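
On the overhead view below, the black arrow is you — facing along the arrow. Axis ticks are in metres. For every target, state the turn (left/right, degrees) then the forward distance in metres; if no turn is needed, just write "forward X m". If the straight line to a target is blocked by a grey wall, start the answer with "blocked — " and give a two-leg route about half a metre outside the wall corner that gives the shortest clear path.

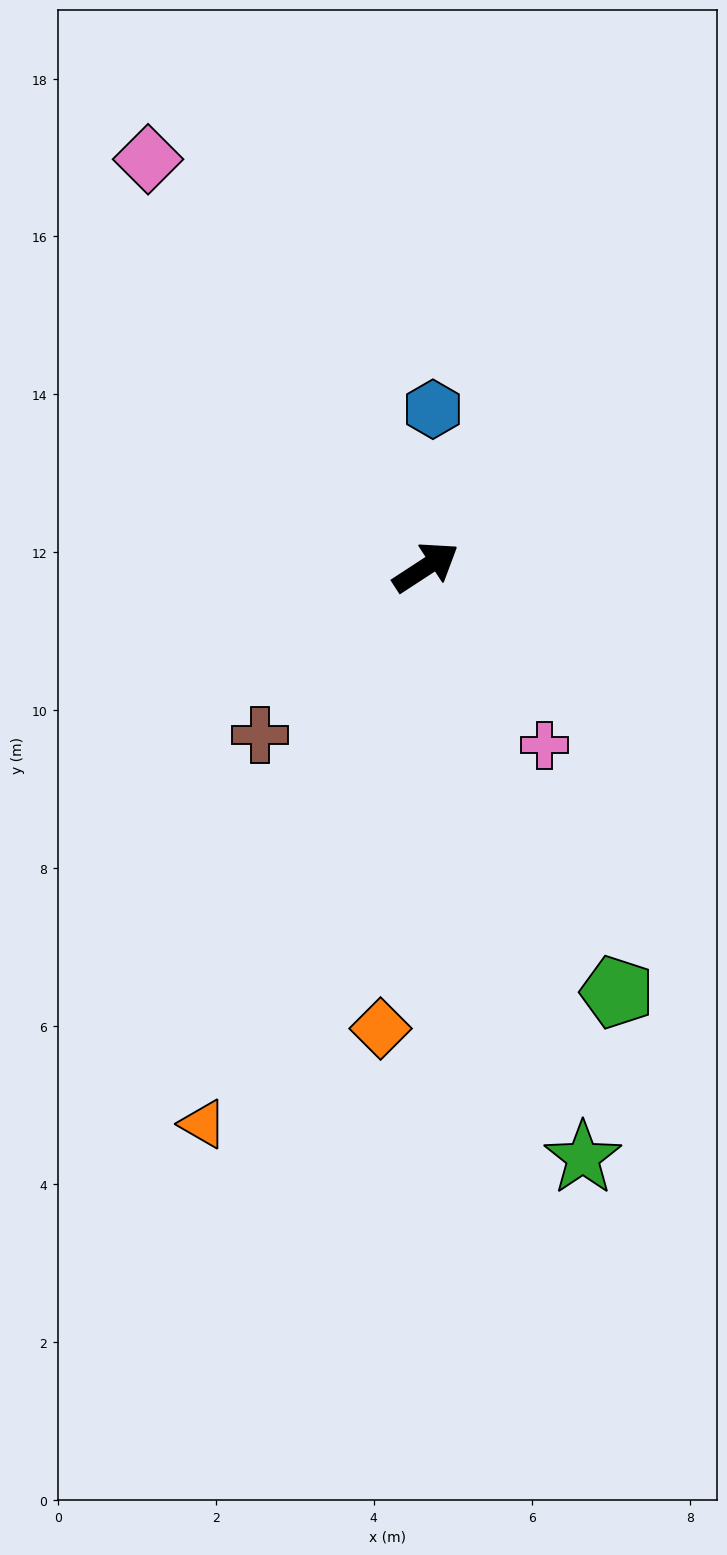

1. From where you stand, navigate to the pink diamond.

turn left 91°, forward 6.2 m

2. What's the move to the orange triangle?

turn right 145°, forward 7.6 m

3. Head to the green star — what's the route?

turn right 108°, forward 7.7 m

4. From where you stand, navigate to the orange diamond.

turn right 129°, forward 5.9 m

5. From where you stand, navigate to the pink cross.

turn right 89°, forward 2.7 m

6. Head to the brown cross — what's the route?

turn right 168°, forward 3.0 m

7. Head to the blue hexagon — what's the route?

turn left 54°, forward 2.0 m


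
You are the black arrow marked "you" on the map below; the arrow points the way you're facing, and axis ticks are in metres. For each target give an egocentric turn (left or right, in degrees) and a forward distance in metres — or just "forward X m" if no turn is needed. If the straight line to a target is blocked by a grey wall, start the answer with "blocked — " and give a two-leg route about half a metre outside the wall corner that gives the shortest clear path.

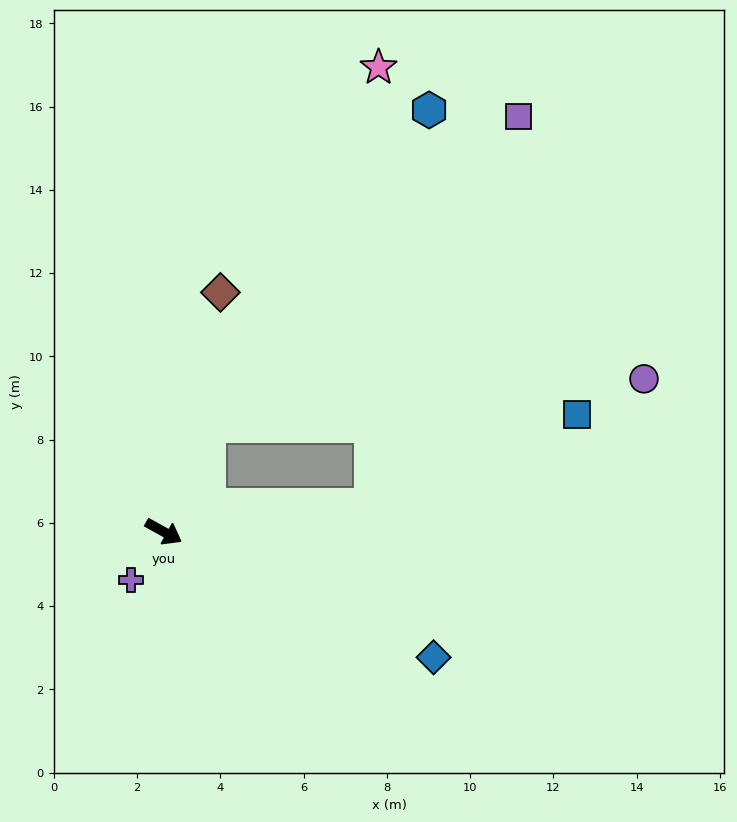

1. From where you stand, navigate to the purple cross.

turn right 95°, forward 1.4 m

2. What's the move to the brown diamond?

turn left 106°, forward 5.9 m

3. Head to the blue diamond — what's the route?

turn left 4°, forward 7.2 m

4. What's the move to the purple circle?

blocked — turn left 97°, forward 2.8 m, then turn right 62°, forward 10.5 m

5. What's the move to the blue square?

blocked — turn left 36°, forward 5.0 m, then turn left 17°, forward 5.4 m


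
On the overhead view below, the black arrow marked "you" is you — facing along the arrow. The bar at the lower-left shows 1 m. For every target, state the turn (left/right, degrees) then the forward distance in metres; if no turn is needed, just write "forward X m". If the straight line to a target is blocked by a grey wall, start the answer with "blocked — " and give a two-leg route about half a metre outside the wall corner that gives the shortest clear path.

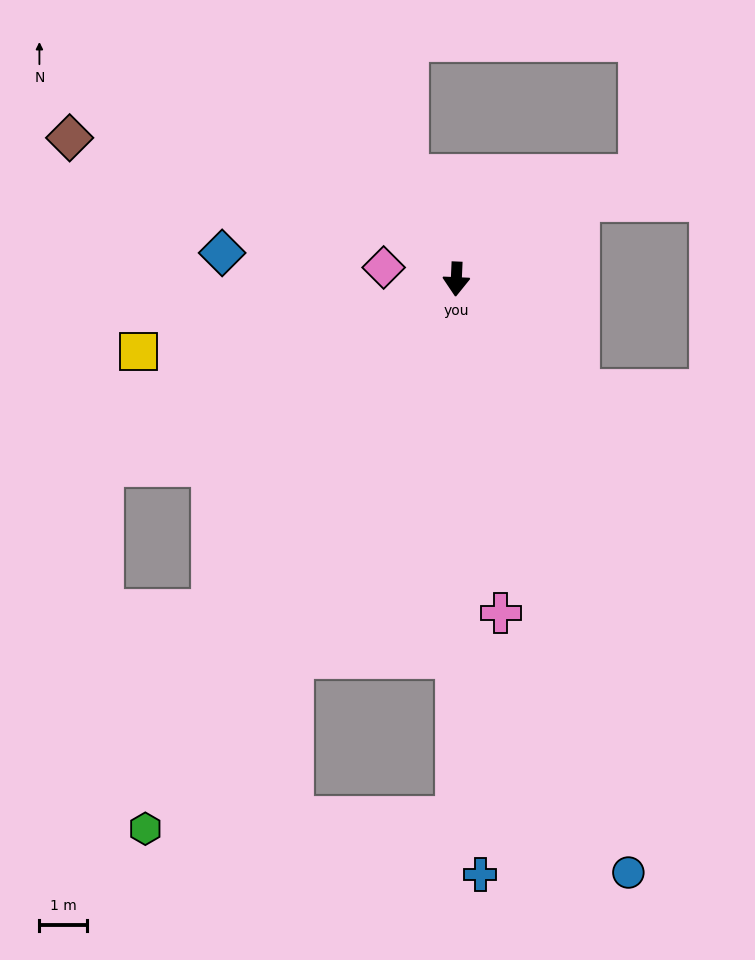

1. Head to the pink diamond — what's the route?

turn right 97°, forward 1.6 m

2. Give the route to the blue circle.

turn left 19°, forward 13.1 m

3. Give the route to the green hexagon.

turn right 27°, forward 13.4 m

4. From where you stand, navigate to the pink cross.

turn left 10°, forward 7.1 m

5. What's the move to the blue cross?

turn left 5°, forward 12.6 m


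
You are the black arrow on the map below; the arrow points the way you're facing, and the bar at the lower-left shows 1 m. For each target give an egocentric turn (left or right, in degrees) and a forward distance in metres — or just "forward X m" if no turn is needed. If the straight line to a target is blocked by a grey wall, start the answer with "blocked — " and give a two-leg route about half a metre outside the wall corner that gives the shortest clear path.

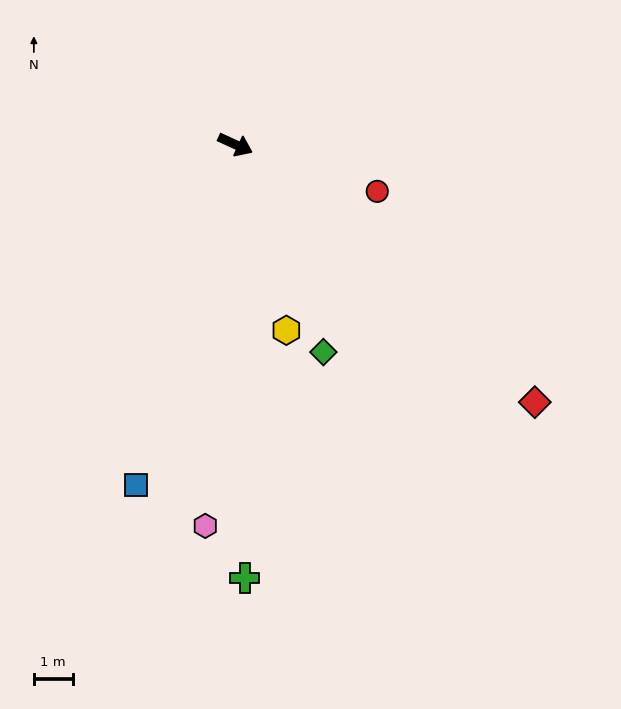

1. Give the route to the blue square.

turn right 82°, forward 9.2 m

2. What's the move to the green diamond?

turn right 42°, forward 5.8 m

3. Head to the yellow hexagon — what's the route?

turn right 50°, forward 5.0 m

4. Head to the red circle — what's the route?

turn left 6°, forward 3.9 m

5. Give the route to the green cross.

turn right 64°, forward 11.2 m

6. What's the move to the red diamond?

turn right 16°, forward 10.2 m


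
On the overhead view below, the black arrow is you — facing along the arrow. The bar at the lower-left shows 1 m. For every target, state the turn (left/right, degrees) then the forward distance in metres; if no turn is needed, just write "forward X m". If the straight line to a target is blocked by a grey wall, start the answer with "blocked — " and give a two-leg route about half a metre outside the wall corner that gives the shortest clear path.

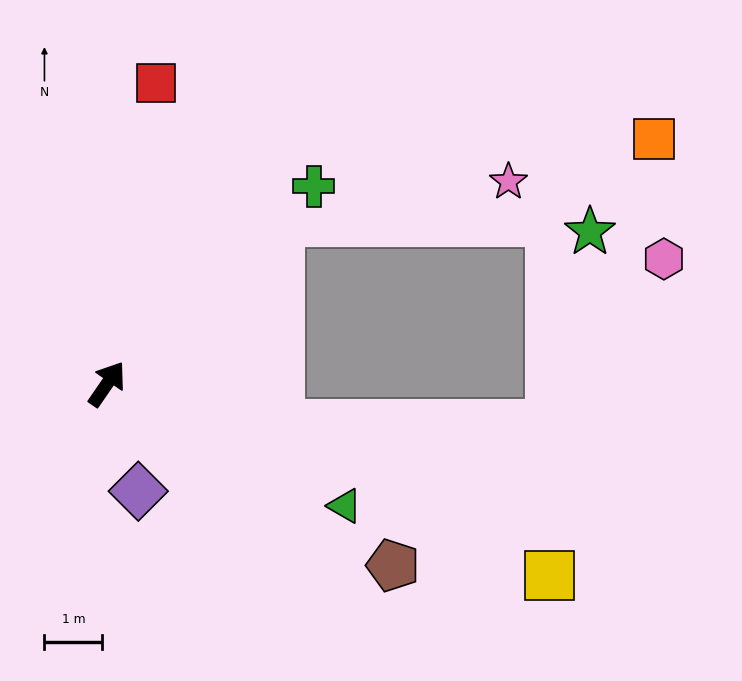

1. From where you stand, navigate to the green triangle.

turn right 83°, forward 4.6 m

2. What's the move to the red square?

turn left 25°, forward 5.3 m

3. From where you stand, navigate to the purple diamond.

turn right 129°, forward 1.9 m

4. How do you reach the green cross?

turn right 12°, forward 5.0 m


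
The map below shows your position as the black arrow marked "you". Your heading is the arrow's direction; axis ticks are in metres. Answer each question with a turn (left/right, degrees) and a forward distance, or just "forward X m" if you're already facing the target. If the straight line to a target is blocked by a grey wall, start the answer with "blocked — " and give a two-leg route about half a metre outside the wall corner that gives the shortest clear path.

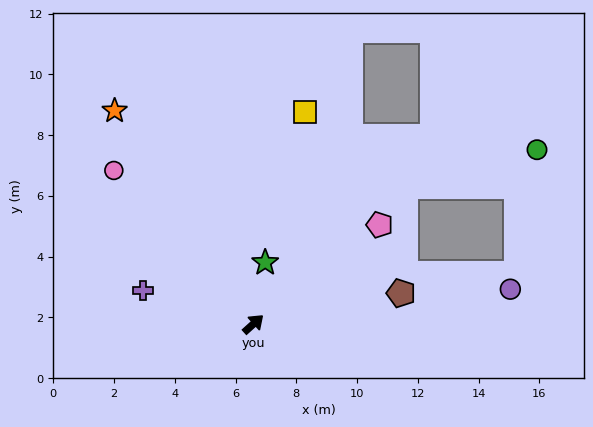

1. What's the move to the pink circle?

turn left 90°, forward 6.8 m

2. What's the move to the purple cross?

turn left 121°, forward 3.8 m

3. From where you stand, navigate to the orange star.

turn left 81°, forward 8.4 m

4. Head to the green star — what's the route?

turn left 37°, forward 2.1 m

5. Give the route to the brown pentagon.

turn right 30°, forward 5.0 m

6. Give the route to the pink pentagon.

turn right 4°, forward 5.3 m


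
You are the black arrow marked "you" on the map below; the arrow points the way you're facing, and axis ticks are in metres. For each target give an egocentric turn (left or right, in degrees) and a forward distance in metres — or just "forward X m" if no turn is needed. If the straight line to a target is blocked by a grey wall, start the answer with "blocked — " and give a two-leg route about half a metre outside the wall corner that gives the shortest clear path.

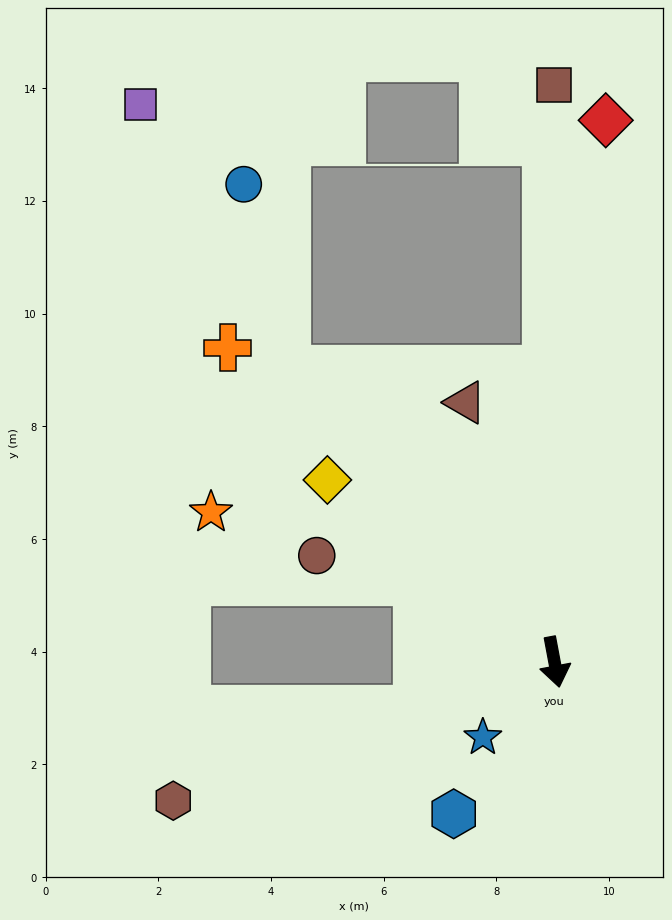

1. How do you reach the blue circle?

blocked — turn right 148°, forward 7.0 m, then turn right 30°, forward 3.4 m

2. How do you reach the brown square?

turn left 169°, forward 10.2 m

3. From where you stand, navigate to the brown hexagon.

turn right 81°, forward 7.2 m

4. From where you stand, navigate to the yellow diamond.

turn right 139°, forward 5.2 m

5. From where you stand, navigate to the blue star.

turn right 54°, forward 1.8 m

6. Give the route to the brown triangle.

turn right 172°, forward 4.9 m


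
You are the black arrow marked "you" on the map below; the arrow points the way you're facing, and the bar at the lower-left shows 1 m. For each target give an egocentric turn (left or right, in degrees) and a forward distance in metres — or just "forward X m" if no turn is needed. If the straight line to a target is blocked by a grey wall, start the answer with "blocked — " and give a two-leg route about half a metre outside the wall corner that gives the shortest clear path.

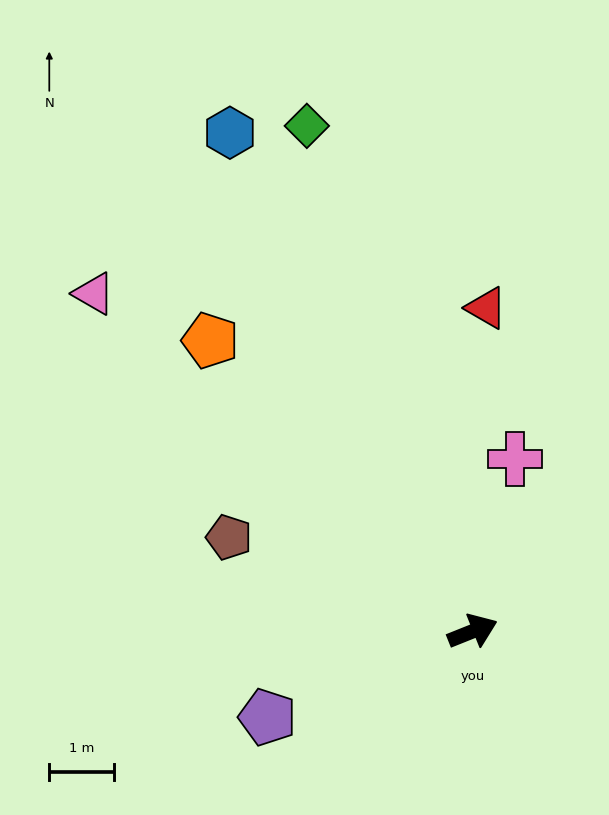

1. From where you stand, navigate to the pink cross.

turn left 54°, forward 2.7 m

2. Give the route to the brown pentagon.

turn left 137°, forward 4.0 m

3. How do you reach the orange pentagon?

turn left 110°, forward 6.1 m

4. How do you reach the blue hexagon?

turn left 94°, forward 8.6 m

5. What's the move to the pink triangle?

turn left 116°, forward 7.9 m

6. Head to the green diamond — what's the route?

turn left 86°, forward 8.2 m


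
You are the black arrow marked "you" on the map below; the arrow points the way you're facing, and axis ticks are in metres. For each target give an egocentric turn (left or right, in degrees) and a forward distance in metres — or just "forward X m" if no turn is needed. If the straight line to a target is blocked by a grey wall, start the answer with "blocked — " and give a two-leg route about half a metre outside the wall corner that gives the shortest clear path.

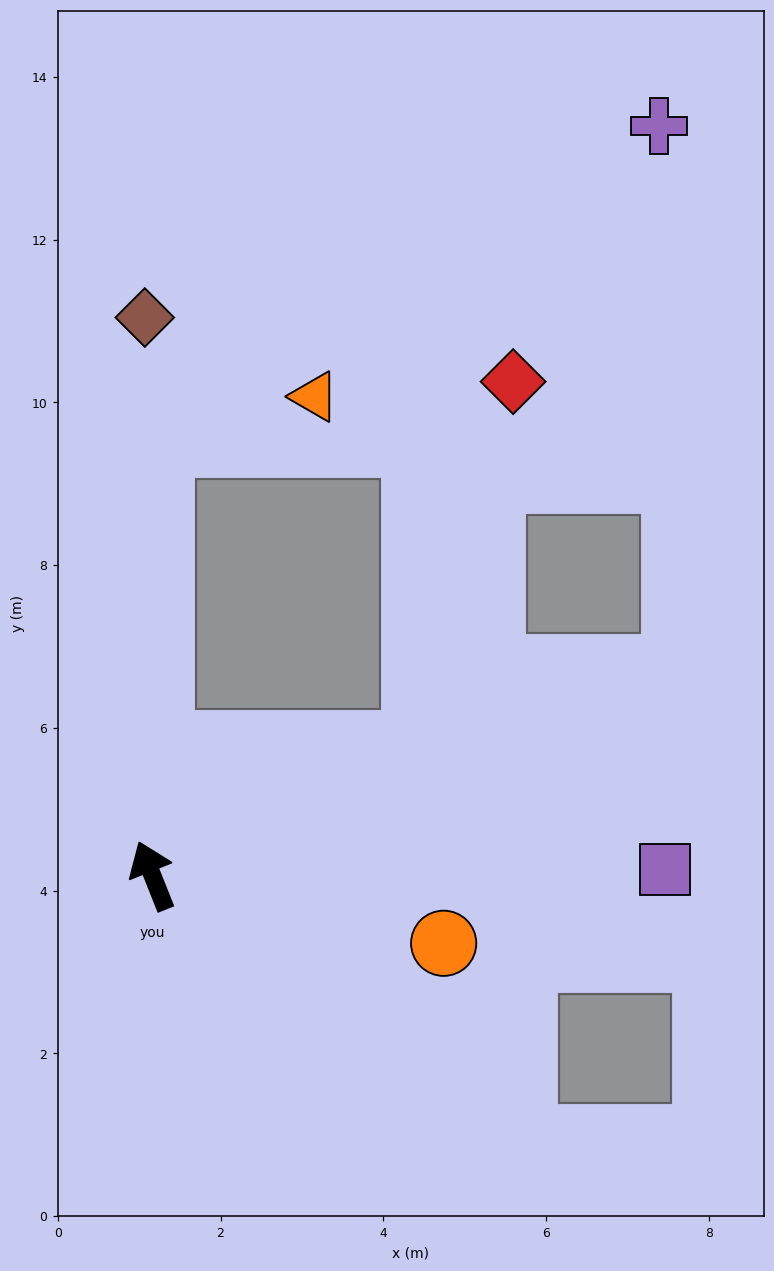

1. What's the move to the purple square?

turn right 111°, forward 6.3 m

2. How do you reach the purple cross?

blocked — turn right 23°, forward 5.3 m, then turn right 56°, forward 7.3 m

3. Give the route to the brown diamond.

turn right 21°, forward 6.9 m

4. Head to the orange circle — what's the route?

turn right 125°, forward 3.7 m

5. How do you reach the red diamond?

blocked — turn right 86°, forward 3.6 m, then turn left 49°, forward 4.6 m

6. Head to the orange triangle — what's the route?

blocked — turn right 23°, forward 5.3 m, then turn right 72°, forward 2.0 m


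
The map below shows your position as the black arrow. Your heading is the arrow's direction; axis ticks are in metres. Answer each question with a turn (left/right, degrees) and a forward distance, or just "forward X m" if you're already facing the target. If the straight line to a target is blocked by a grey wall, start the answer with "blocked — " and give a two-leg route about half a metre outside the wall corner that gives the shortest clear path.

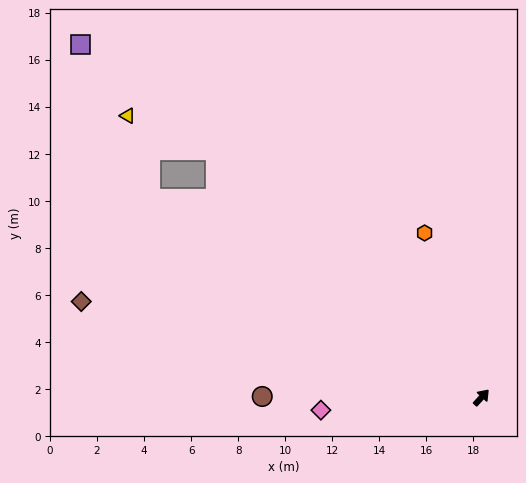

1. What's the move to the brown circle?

turn left 132°, forward 9.3 m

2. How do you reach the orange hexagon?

turn left 62°, forward 7.4 m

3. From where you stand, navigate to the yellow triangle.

blocked — turn left 90°, forward 15.4 m, then turn left 21°, forward 4.0 m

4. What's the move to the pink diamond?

turn left 137°, forward 6.8 m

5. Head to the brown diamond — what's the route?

turn left 119°, forward 17.5 m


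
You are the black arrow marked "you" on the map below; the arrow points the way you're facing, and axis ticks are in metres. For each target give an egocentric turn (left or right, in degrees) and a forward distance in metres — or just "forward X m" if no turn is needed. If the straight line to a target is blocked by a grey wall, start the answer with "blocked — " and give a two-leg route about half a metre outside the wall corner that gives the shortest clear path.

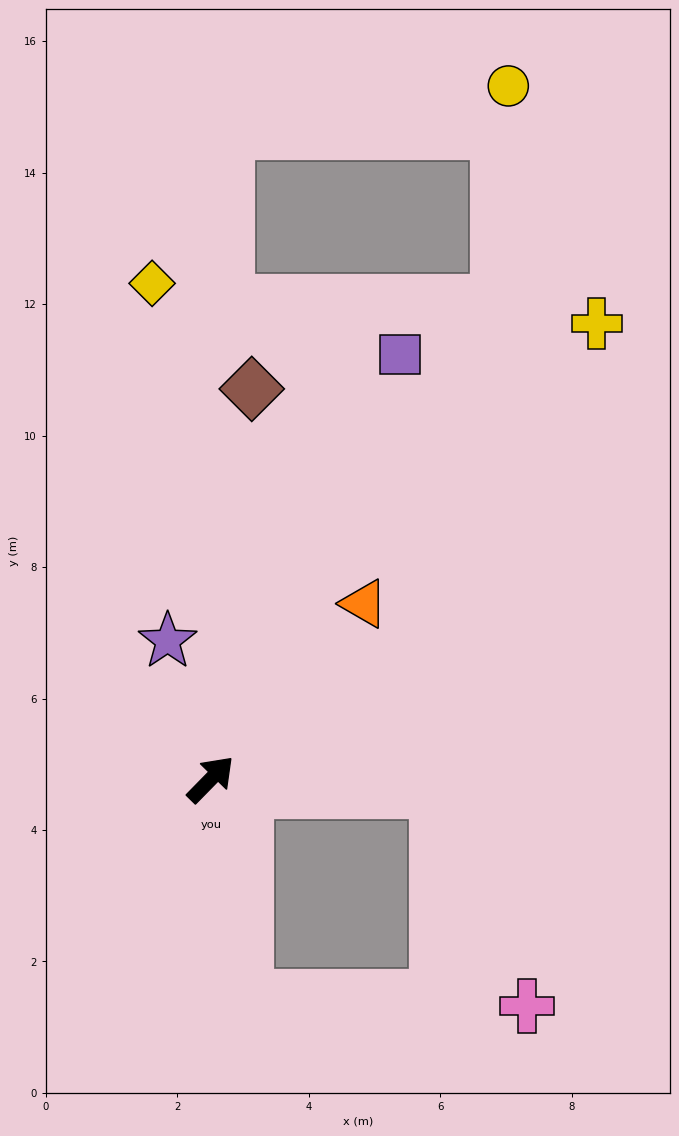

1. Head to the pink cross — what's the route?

blocked — turn right 48°, forward 3.5 m, then turn right 65°, forward 3.5 m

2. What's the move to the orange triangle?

turn left 3°, forward 3.5 m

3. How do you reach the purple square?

turn left 20°, forward 7.1 m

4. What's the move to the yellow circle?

blocked — turn left 13°, forward 8.5 m, then turn left 29°, forward 3.3 m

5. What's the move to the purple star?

turn left 62°, forward 2.2 m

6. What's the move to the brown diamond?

turn left 38°, forward 6.0 m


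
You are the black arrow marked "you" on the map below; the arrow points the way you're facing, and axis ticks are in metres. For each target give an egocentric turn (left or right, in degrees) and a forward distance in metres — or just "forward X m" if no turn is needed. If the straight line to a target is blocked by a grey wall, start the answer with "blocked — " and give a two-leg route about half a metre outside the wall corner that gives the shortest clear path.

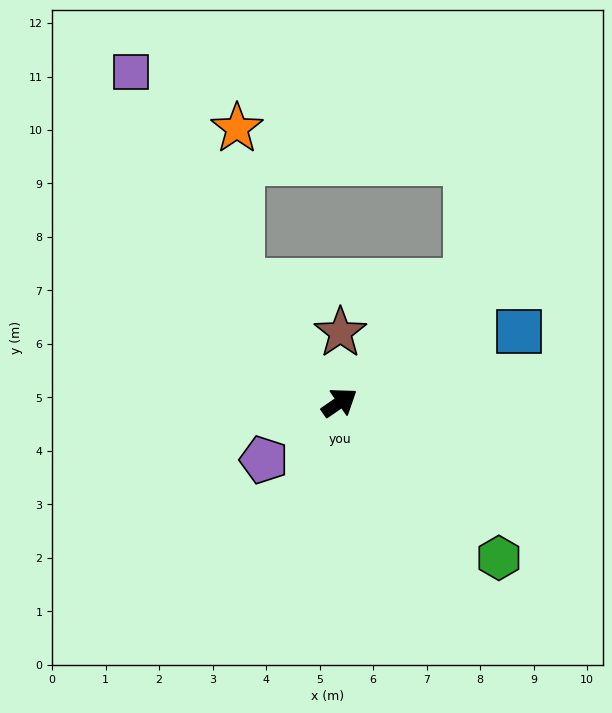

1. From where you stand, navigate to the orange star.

blocked — turn left 94°, forward 2.9 m, then turn right 37°, forward 2.9 m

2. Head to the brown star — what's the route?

turn left 55°, forward 1.3 m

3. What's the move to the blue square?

turn right 13°, forward 3.6 m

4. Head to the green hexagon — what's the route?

turn right 79°, forward 4.2 m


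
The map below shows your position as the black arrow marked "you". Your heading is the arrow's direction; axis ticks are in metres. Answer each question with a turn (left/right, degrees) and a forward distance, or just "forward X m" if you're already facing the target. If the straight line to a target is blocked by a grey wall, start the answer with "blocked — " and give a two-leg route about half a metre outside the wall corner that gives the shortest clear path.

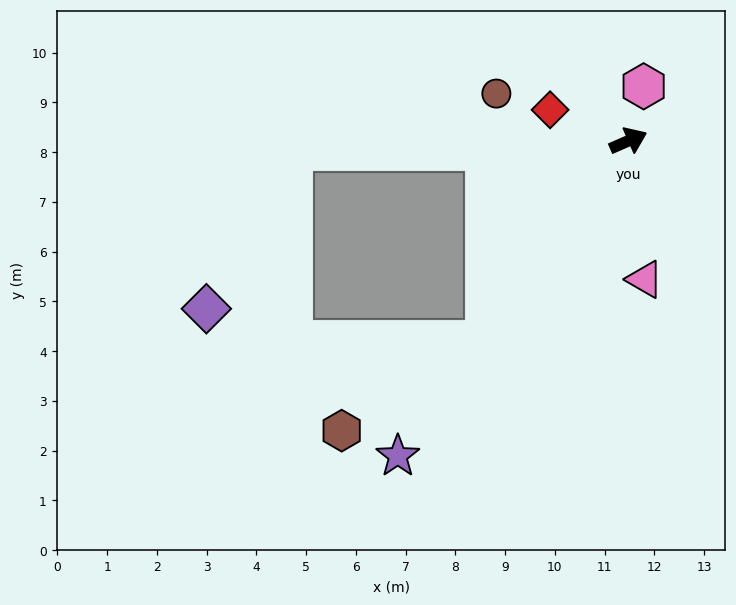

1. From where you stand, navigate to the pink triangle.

turn right 107°, forward 2.8 m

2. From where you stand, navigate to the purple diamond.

blocked — turn left 158°, forward 6.8 m, then turn left 60°, forward 3.6 m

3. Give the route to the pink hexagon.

turn left 51°, forward 1.1 m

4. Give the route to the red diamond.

turn left 135°, forward 1.7 m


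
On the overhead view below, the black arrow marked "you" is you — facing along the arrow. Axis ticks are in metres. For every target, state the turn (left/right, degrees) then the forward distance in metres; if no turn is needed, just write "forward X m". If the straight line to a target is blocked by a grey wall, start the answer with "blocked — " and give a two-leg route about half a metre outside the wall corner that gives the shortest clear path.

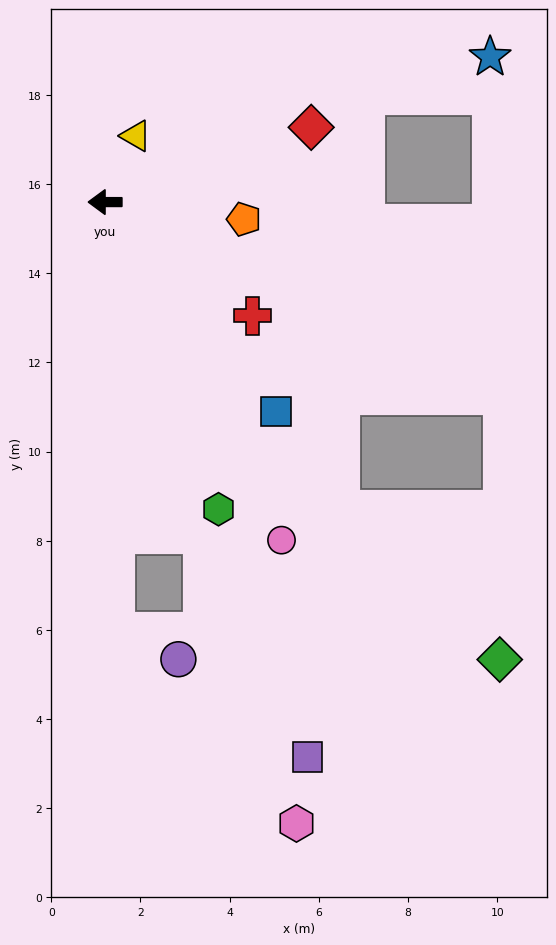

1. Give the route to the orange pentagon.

turn left 173°, forward 3.1 m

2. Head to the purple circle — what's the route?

blocked — turn left 92°, forward 9.6 m, then turn left 64°, forward 1.5 m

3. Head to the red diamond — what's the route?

turn right 160°, forward 4.9 m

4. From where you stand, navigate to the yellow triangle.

turn right 115°, forward 1.6 m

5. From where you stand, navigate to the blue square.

turn left 129°, forward 6.1 m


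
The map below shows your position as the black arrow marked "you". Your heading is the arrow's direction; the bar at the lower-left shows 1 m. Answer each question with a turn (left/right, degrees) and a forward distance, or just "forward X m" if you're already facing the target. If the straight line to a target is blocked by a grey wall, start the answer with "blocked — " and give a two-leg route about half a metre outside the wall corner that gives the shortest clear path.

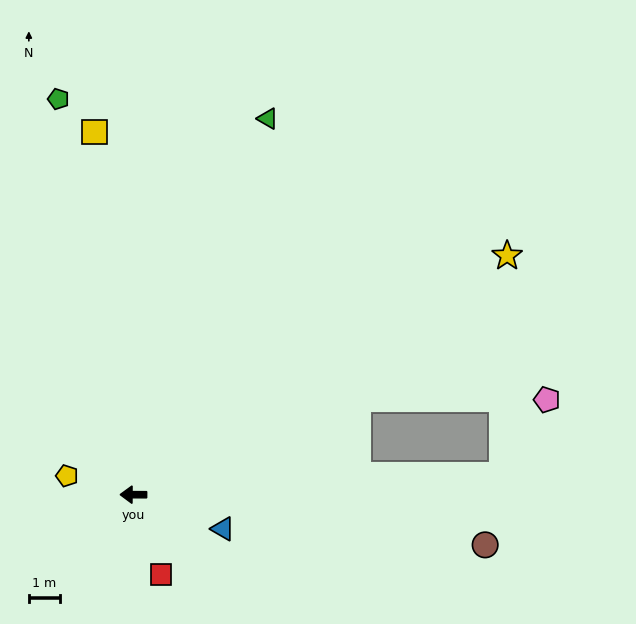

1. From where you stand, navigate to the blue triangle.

turn left 159°, forward 3.1 m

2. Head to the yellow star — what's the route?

turn right 147°, forward 14.2 m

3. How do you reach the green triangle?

turn right 109°, forward 12.8 m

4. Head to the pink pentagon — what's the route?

blocked — turn right 157°, forward 7.8 m, then turn right 23°, forward 6.0 m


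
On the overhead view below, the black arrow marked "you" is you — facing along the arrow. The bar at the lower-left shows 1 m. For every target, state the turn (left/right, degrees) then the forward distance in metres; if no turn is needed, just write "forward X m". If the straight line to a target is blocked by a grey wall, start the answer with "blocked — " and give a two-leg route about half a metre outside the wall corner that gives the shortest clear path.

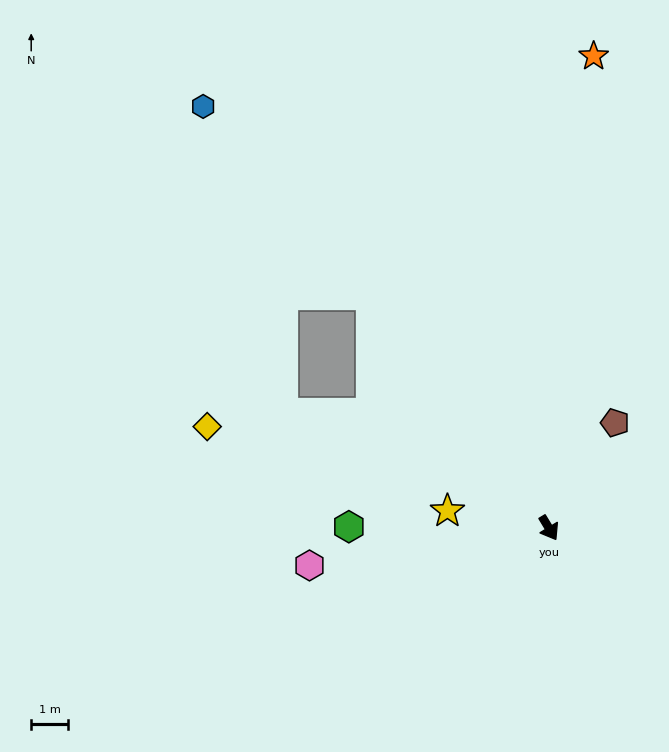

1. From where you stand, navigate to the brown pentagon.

turn left 117°, forward 3.4 m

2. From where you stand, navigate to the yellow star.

turn right 131°, forward 2.8 m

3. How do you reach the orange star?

turn left 143°, forward 12.9 m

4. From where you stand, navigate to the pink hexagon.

turn right 112°, forward 6.6 m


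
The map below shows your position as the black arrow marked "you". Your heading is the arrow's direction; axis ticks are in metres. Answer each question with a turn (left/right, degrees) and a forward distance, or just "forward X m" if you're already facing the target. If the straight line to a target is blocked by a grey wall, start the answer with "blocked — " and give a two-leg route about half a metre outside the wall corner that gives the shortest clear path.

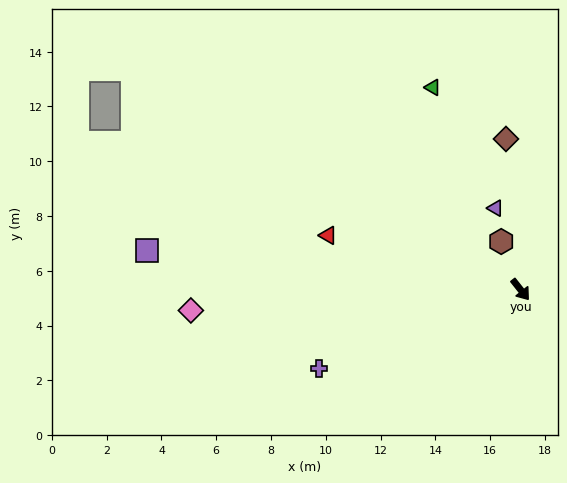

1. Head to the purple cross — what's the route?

turn right 107°, forward 7.9 m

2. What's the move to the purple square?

turn right 134°, forward 13.7 m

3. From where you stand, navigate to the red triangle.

turn right 144°, forward 7.3 m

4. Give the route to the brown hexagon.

turn left 164°, forward 1.9 m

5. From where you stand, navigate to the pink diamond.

turn right 125°, forward 12.1 m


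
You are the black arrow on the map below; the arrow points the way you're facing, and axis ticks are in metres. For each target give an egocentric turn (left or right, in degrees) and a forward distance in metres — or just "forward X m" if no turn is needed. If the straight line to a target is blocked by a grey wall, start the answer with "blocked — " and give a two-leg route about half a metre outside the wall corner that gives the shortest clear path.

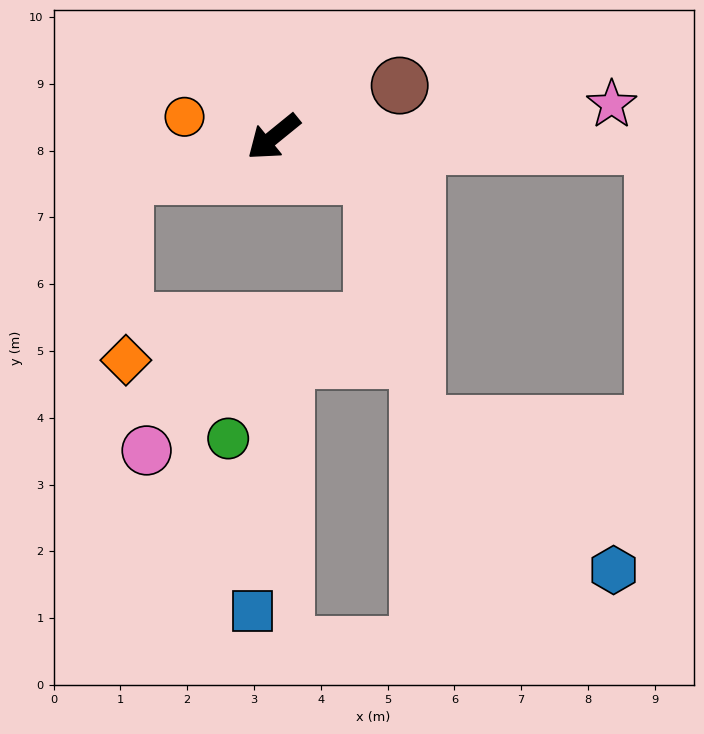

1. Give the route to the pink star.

turn left 146°, forward 5.1 m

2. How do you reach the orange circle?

turn right 52°, forward 1.4 m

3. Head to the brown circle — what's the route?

turn left 163°, forward 2.0 m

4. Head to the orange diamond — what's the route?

blocked — turn right 25°, forward 2.3 m, then turn left 76°, forward 2.8 m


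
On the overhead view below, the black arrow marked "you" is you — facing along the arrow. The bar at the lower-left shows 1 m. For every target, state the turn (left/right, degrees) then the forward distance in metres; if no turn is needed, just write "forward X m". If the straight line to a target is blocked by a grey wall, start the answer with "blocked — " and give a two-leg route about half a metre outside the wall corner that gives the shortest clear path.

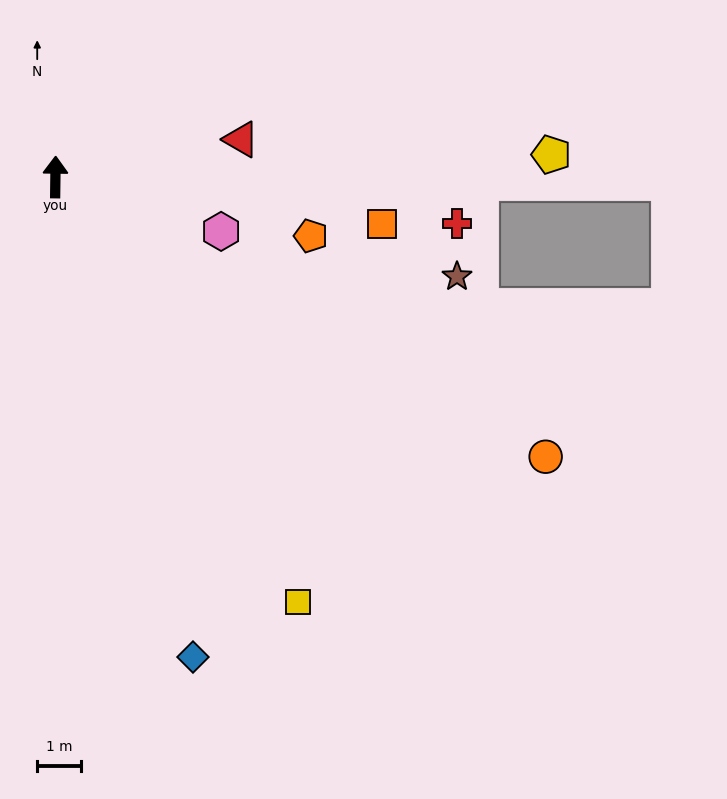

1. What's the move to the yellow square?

turn right 150°, forward 11.2 m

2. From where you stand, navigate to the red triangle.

turn right 78°, forward 4.3 m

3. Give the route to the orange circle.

turn right 119°, forward 12.9 m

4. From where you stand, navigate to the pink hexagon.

turn right 107°, forward 4.0 m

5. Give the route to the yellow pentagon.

turn right 87°, forward 11.4 m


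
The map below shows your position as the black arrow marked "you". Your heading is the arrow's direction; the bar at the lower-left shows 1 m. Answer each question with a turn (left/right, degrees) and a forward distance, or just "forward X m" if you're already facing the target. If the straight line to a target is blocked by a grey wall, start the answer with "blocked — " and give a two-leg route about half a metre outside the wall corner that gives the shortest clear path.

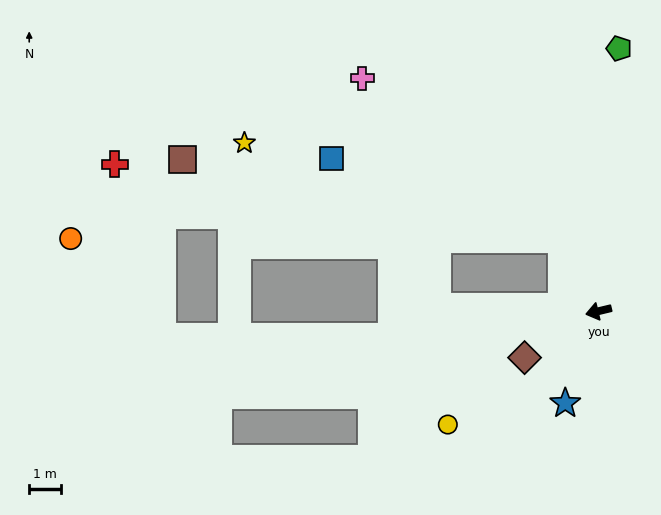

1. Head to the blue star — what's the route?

turn left 57°, forward 3.0 m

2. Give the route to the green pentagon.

turn right 108°, forward 8.2 m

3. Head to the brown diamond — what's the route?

turn left 19°, forward 2.7 m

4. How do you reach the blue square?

blocked — turn right 76°, forward 2.5 m, then turn left 43°, forward 7.6 m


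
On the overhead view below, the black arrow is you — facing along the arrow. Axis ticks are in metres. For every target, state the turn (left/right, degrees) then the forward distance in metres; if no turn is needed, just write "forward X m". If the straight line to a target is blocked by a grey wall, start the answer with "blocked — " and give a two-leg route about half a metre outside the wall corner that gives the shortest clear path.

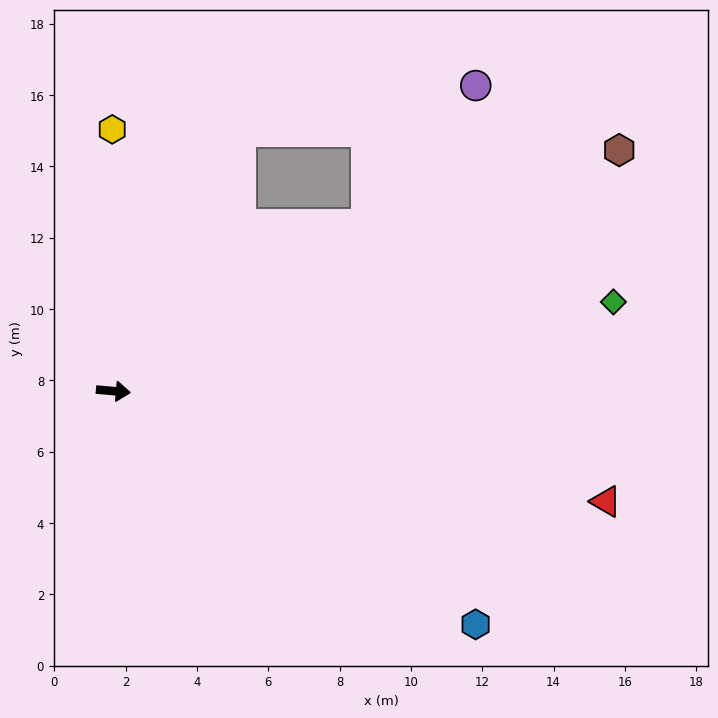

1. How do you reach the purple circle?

blocked — turn left 39°, forward 8.5 m, then turn left 18°, forward 5.0 m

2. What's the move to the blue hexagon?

turn right 28°, forward 12.1 m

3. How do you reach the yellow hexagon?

turn left 95°, forward 7.3 m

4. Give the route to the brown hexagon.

turn left 31°, forward 15.7 m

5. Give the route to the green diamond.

turn left 15°, forward 14.2 m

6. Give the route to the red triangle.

turn right 8°, forward 14.2 m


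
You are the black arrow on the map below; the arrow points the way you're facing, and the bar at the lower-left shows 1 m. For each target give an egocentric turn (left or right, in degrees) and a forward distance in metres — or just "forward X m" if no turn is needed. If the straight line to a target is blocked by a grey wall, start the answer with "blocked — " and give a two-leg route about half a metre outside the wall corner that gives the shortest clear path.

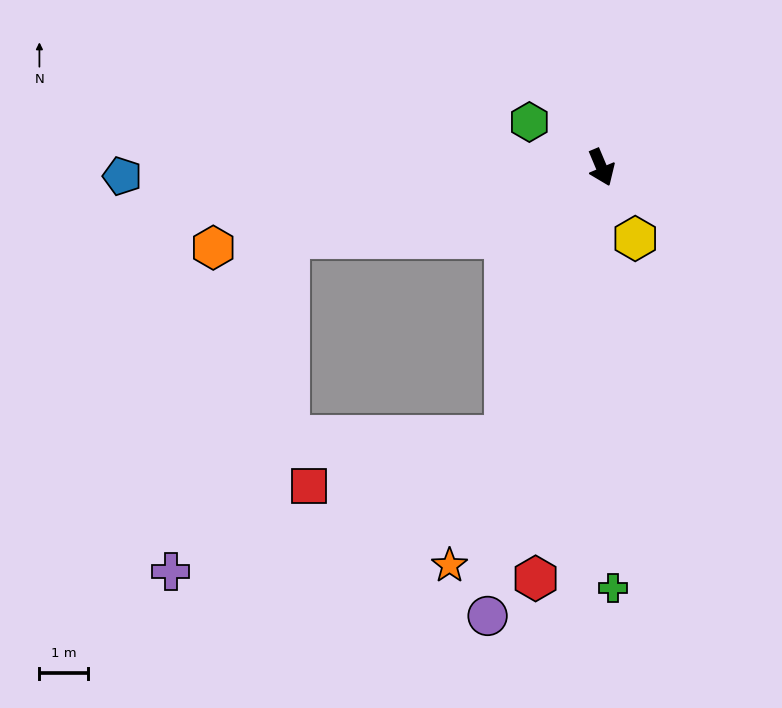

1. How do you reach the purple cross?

blocked — turn right 100°, forward 6.6 m, then turn left 58°, forward 7.4 m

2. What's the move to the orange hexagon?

turn right 101°, forward 8.2 m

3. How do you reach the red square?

blocked — turn right 43°, forward 5.9 m, then turn right 56°, forward 4.2 m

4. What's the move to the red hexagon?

turn right 32°, forward 8.7 m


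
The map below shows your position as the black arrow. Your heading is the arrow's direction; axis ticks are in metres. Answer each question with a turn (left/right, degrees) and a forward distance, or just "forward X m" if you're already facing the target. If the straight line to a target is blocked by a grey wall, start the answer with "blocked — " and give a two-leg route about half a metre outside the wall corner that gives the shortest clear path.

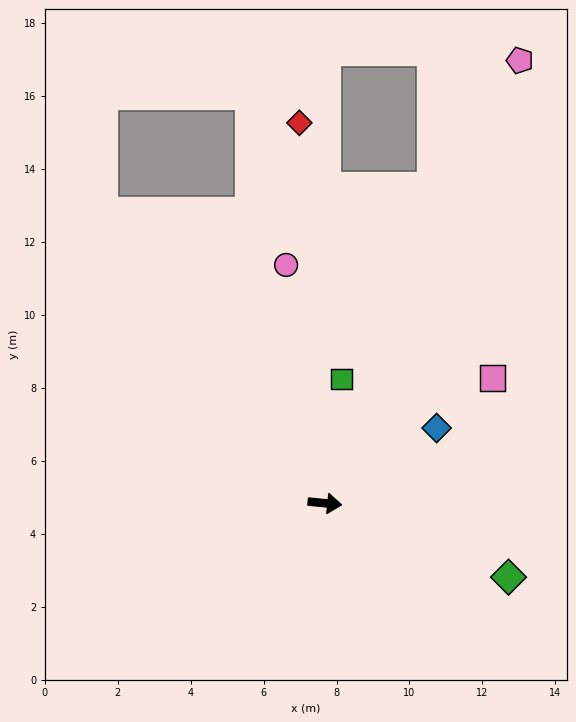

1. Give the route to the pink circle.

turn left 105°, forward 6.6 m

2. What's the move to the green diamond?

turn right 16°, forward 5.4 m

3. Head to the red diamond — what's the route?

turn left 100°, forward 10.4 m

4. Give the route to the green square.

turn left 88°, forward 3.4 m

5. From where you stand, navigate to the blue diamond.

turn left 40°, forward 3.7 m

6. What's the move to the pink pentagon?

turn left 72°, forward 13.3 m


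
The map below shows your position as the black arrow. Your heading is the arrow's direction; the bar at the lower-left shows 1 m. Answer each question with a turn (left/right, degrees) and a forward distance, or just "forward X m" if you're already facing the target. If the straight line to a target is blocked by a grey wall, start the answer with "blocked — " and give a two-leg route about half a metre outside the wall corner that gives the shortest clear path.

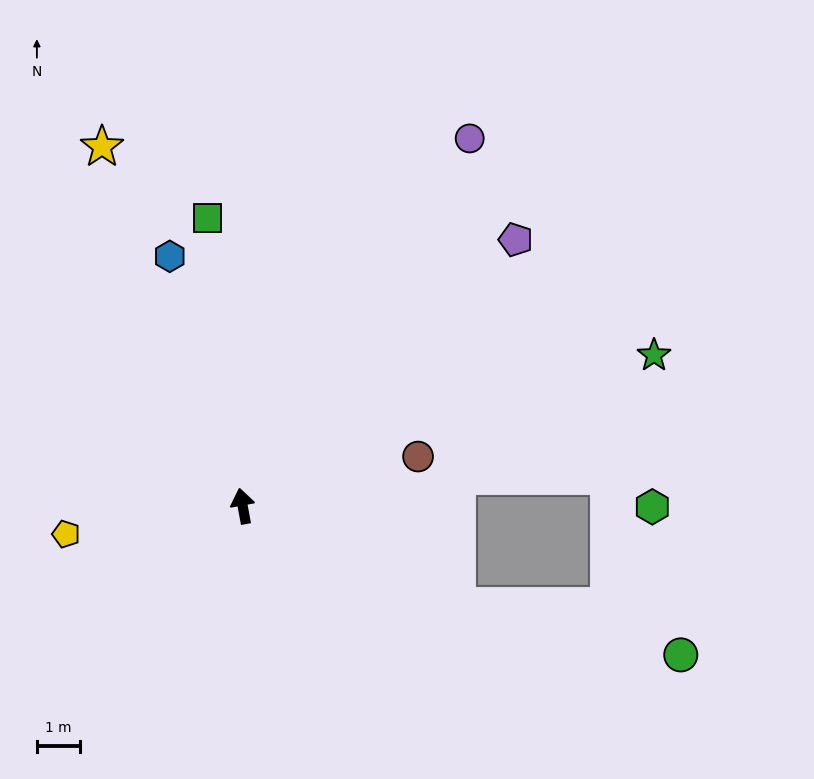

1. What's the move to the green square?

turn right 3°, forward 6.7 m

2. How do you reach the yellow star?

turn left 11°, forward 8.9 m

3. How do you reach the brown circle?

turn right 85°, forward 4.2 m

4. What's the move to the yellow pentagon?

turn left 89°, forward 4.1 m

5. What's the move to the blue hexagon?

turn left 6°, forward 6.0 m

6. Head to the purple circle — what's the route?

turn right 42°, forward 10.0 m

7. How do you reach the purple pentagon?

turn right 56°, forward 8.8 m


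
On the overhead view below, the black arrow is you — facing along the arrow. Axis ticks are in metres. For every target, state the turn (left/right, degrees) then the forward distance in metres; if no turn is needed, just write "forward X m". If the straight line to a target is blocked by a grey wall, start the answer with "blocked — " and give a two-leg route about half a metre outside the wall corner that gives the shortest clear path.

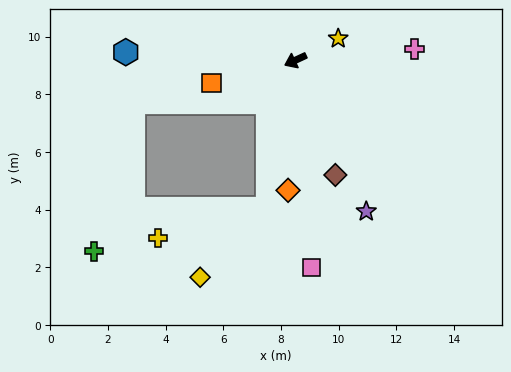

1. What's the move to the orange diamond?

turn left 62°, forward 4.5 m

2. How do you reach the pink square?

turn left 69°, forward 7.2 m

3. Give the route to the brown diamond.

turn left 84°, forward 4.2 m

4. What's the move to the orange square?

turn right 10°, forward 3.0 m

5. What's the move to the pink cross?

turn left 160°, forward 4.2 m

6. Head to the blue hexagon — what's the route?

turn right 28°, forward 5.9 m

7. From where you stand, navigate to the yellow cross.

blocked — turn left 55°, forward 5.2 m, then turn right 65°, forward 3.9 m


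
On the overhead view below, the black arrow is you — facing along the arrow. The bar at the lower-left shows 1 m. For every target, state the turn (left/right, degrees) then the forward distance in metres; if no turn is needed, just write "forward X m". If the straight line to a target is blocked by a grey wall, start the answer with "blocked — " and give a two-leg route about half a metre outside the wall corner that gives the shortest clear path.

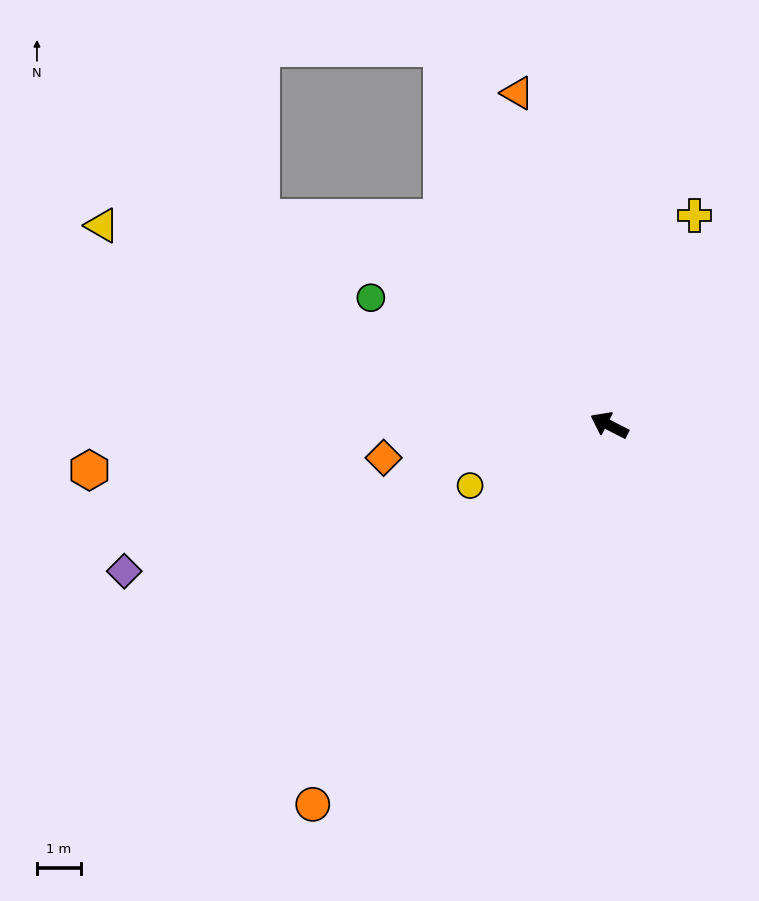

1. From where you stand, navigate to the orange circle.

turn left 79°, forward 10.9 m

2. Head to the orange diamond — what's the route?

turn left 35°, forward 5.2 m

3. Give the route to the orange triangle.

turn right 47°, forward 7.8 m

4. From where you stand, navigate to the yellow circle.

turn left 50°, forward 3.4 m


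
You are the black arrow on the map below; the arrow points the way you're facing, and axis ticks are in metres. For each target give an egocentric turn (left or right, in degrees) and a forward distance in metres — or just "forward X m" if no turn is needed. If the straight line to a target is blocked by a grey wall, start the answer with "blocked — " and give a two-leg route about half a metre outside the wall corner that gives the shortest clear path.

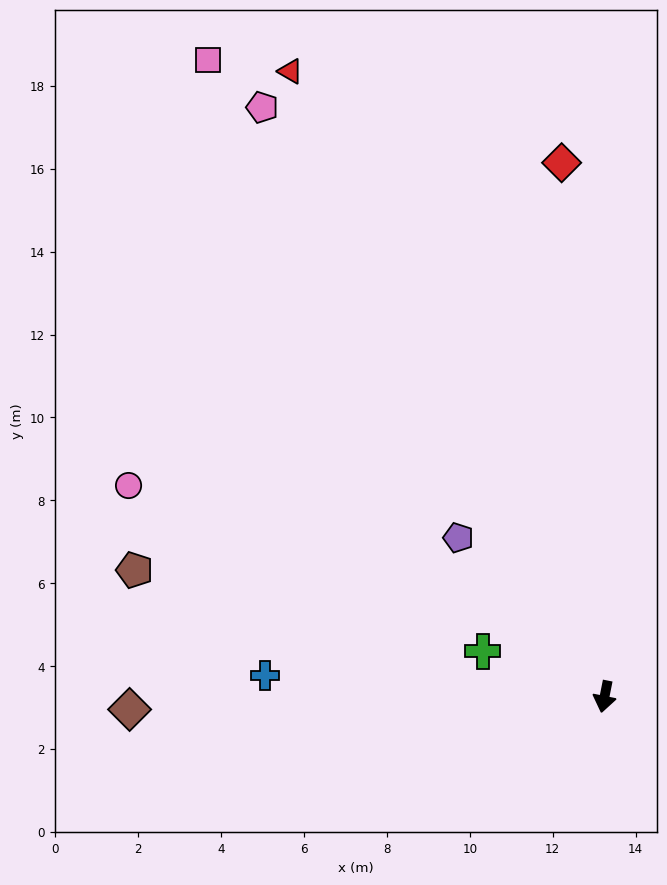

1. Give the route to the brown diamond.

turn right 77°, forward 11.5 m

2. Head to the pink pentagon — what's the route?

turn right 139°, forward 16.4 m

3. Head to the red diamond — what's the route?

turn right 164°, forward 12.9 m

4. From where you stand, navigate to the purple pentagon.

turn right 126°, forward 5.2 m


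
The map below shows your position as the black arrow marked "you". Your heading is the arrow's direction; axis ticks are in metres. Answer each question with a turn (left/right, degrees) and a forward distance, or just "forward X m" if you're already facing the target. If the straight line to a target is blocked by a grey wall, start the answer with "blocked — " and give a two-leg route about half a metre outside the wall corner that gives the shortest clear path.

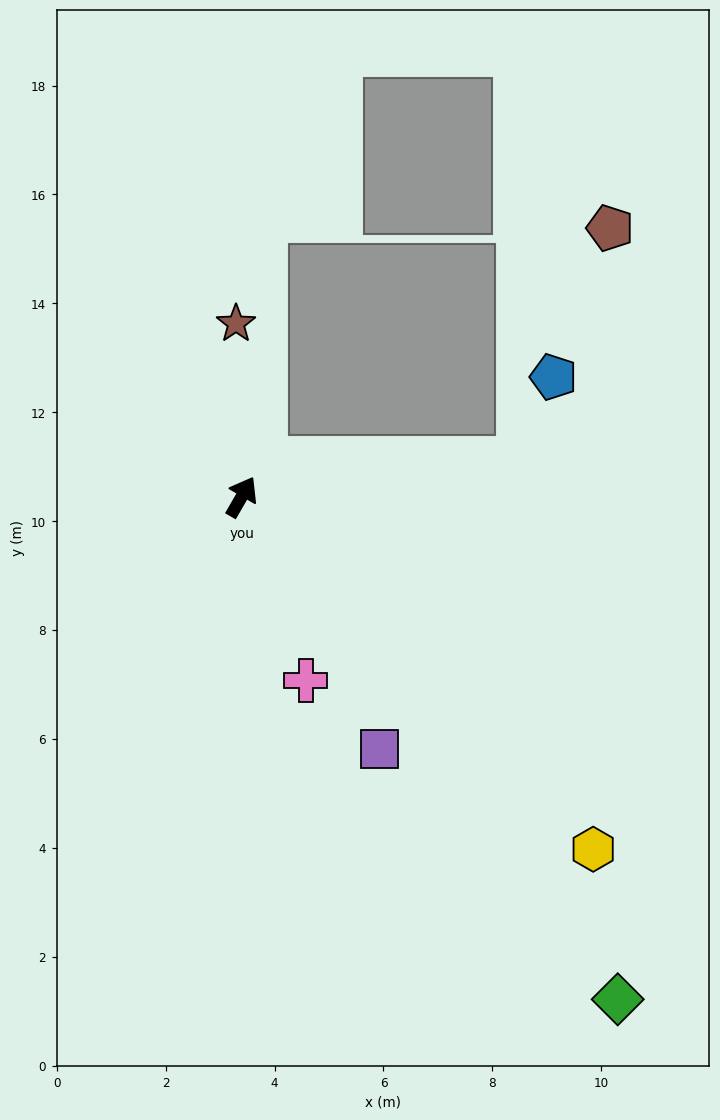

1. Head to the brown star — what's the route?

turn left 32°, forward 3.2 m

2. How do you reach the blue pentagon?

blocked — turn right 52°, forward 5.1 m, then turn left 59°, forward 1.6 m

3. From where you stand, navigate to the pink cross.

turn right 131°, forward 3.6 m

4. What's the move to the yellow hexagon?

turn right 105°, forward 9.1 m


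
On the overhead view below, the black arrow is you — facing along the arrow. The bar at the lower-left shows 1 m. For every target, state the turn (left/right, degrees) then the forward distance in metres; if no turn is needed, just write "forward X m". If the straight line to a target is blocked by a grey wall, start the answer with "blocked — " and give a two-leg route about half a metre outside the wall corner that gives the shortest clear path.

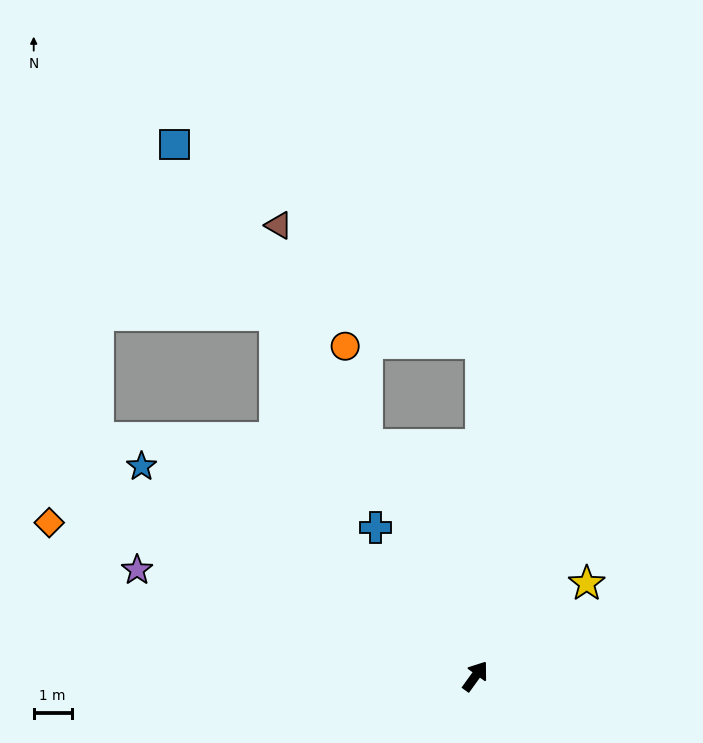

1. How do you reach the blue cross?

turn left 70°, forward 4.7 m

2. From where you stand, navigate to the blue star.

turn left 94°, forward 10.4 m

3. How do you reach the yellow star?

turn right 14°, forward 3.8 m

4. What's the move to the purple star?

turn left 108°, forward 9.3 m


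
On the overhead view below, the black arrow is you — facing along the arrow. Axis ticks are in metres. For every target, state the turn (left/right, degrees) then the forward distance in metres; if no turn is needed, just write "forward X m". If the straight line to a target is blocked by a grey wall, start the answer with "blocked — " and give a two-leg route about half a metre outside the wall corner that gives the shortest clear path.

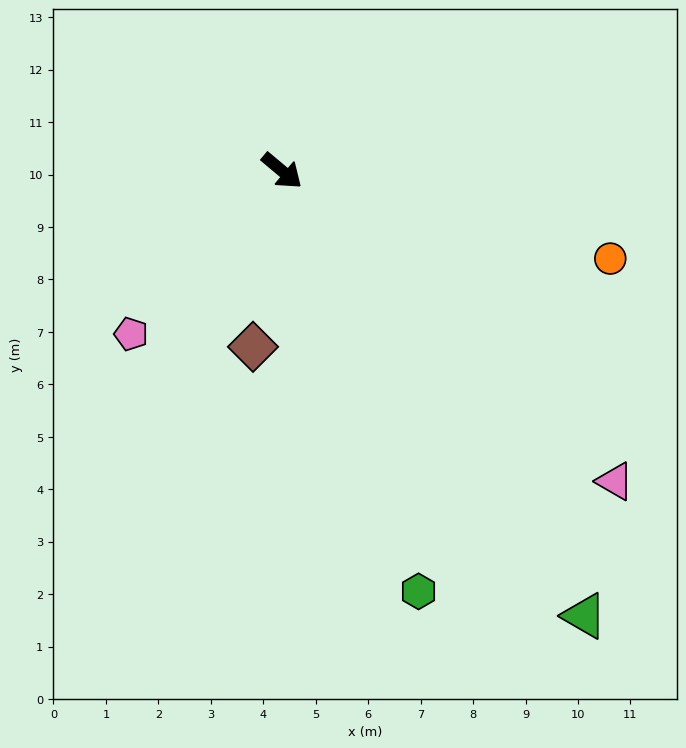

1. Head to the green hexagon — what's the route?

turn right 32°, forward 8.4 m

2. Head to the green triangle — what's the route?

turn right 16°, forward 10.3 m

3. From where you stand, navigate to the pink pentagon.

turn right 93°, forward 4.2 m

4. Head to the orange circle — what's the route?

turn left 25°, forward 6.5 m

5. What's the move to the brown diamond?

turn right 59°, forward 3.4 m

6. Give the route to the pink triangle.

turn right 3°, forward 8.7 m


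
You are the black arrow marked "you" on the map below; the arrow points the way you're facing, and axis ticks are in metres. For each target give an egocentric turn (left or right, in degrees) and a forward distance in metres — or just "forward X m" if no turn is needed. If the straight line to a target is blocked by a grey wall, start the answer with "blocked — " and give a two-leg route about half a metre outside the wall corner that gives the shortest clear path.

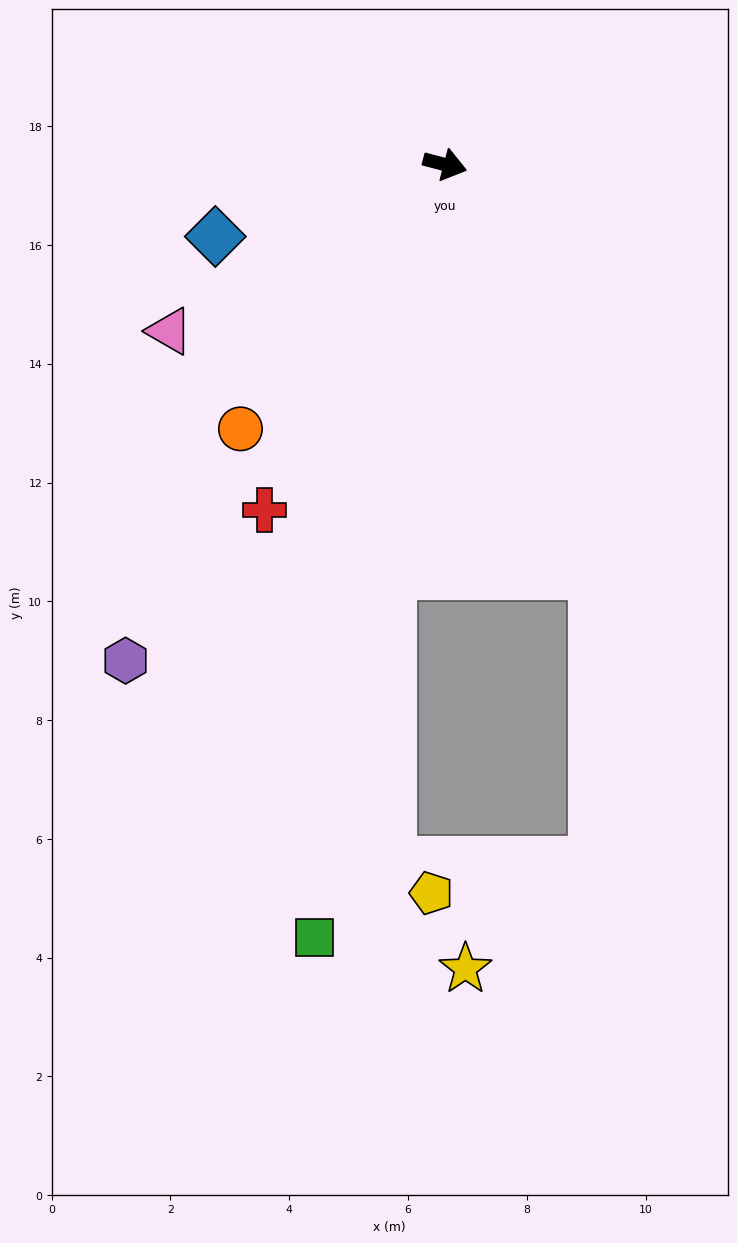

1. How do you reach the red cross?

turn right 103°, forward 6.6 m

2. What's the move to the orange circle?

turn right 113°, forward 5.6 m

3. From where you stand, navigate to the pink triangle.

turn right 134°, forward 5.4 m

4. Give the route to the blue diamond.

turn right 148°, forward 4.1 m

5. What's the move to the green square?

turn right 85°, forward 13.2 m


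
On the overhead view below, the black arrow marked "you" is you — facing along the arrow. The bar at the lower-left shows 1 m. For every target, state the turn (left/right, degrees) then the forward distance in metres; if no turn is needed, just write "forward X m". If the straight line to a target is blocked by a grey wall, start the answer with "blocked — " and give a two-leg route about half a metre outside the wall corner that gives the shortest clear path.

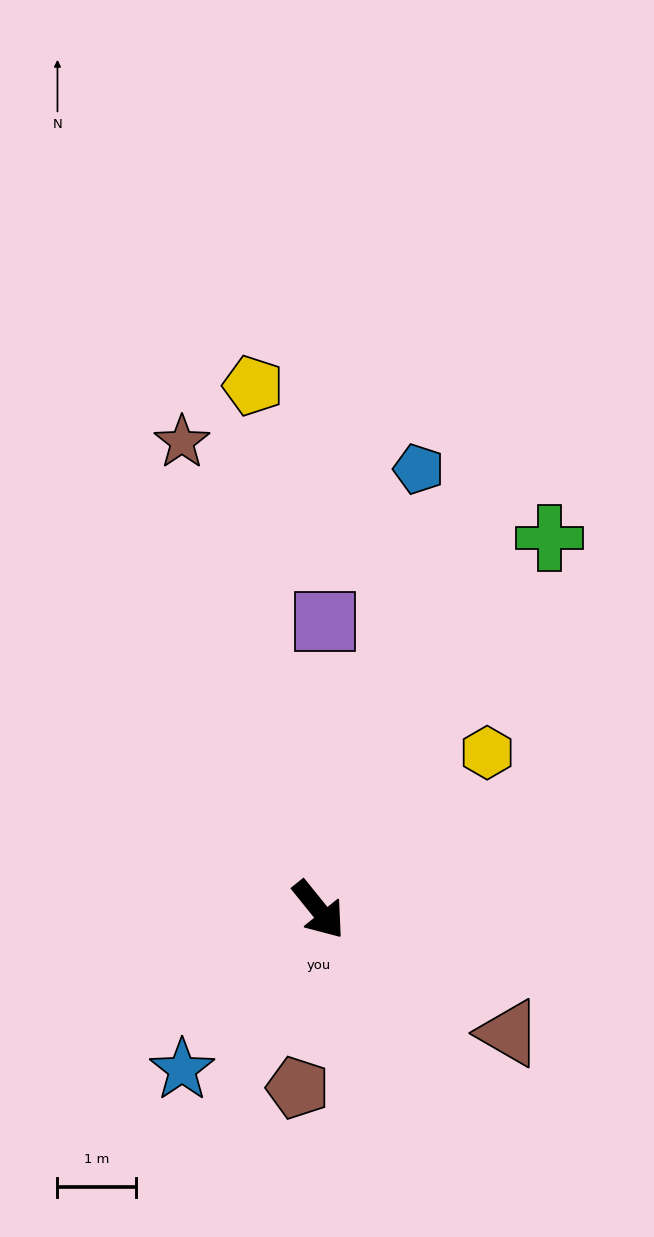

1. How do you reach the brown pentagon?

turn right 46°, forward 2.3 m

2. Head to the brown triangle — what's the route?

turn left 18°, forward 2.9 m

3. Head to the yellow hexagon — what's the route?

turn left 94°, forward 2.9 m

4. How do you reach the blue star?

turn right 79°, forward 2.7 m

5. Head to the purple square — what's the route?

turn left 140°, forward 3.7 m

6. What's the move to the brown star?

turn left 157°, forward 6.2 m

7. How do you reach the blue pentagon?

turn left 128°, forward 5.8 m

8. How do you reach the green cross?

turn left 109°, forward 5.6 m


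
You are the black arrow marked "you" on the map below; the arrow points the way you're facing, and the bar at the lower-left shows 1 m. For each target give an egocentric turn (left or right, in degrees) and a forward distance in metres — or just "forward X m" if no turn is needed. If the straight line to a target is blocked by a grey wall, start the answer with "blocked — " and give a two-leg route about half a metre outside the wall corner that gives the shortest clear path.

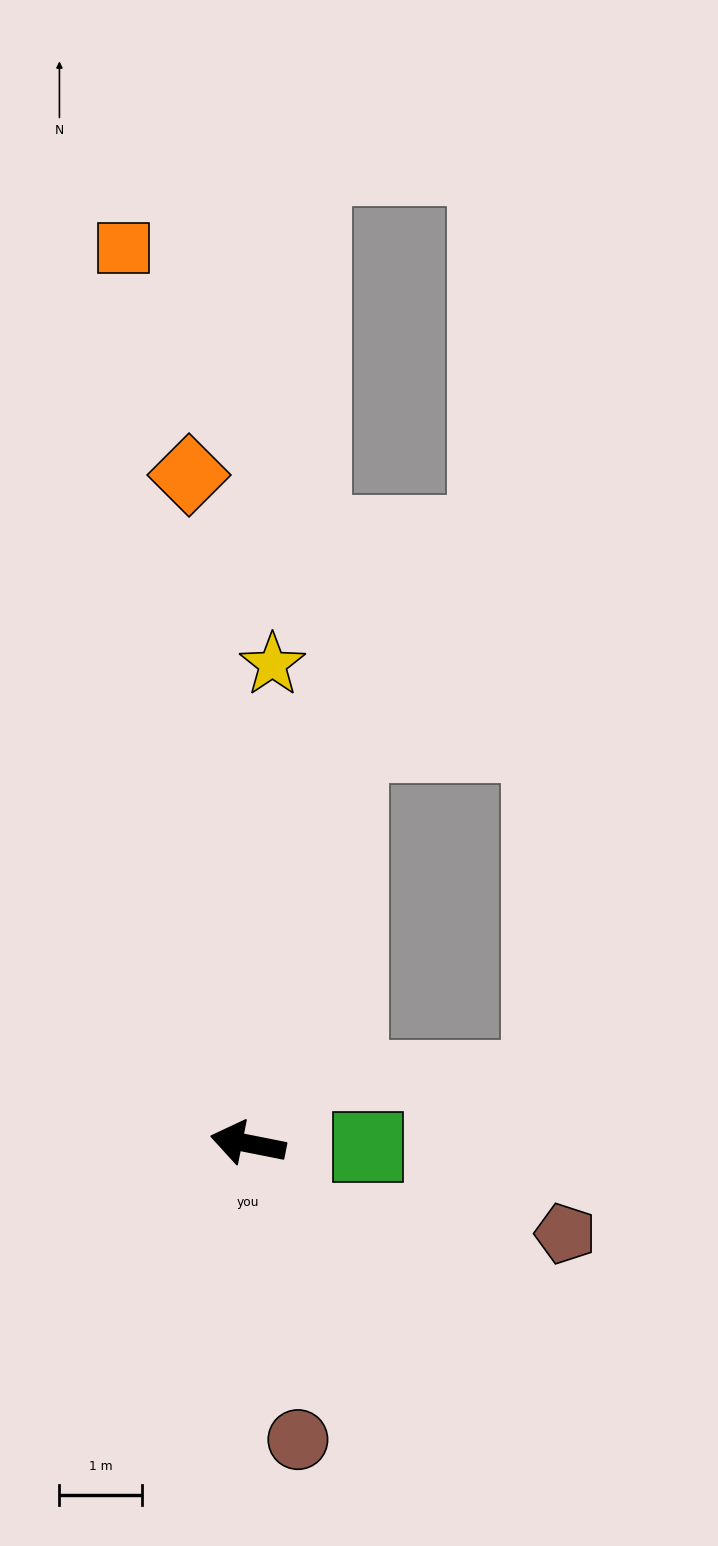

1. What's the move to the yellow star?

turn right 82°, forward 5.8 m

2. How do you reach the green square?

turn right 170°, forward 1.4 m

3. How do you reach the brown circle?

turn left 111°, forward 3.6 m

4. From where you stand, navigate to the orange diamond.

turn right 74°, forward 8.1 m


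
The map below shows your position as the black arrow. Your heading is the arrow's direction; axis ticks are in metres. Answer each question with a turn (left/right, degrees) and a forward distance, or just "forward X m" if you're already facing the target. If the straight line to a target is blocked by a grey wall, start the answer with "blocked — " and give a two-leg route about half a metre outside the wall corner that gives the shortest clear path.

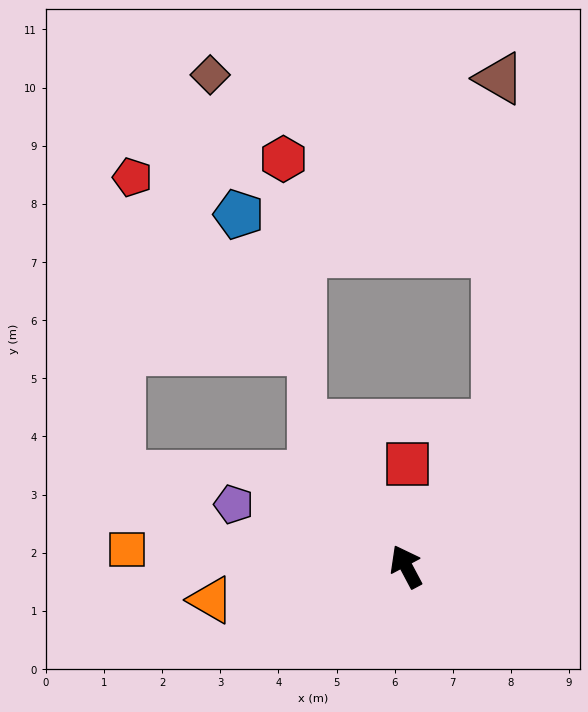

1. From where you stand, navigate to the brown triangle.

blocked — turn right 60°, forward 2.9 m, then turn left 31°, forward 5.9 m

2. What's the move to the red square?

turn right 29°, forward 1.8 m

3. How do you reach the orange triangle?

turn left 72°, forward 3.4 m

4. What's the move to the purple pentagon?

turn left 42°, forward 3.2 m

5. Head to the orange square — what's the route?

turn left 59°, forward 4.8 m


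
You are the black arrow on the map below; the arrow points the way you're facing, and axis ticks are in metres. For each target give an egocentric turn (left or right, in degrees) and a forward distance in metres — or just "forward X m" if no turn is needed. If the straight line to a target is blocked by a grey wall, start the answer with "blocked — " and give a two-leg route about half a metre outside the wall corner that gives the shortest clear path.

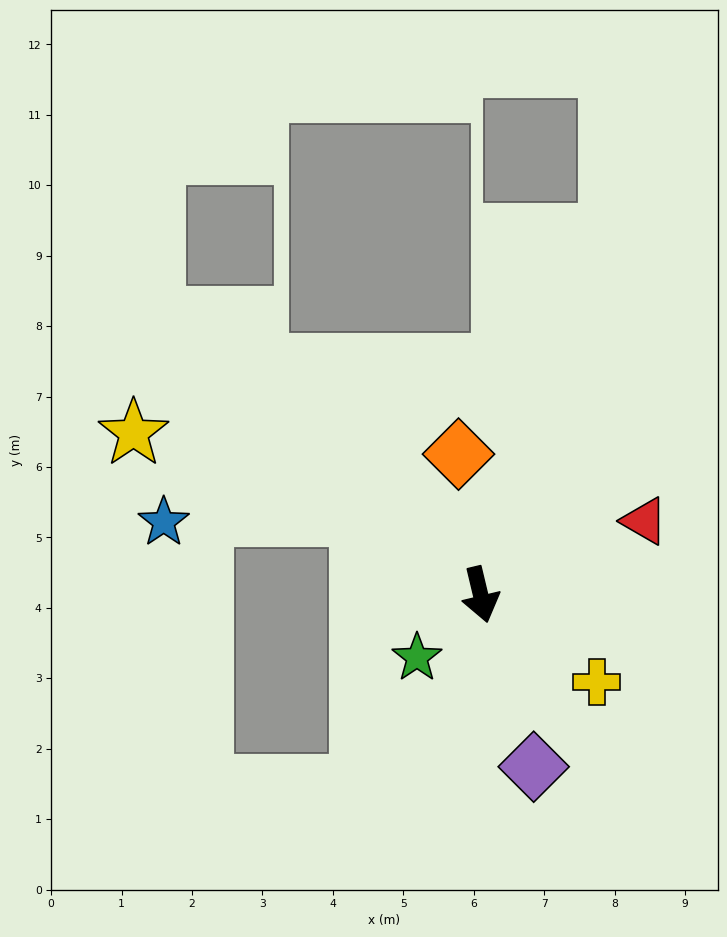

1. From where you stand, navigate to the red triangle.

turn left 101°, forward 2.5 m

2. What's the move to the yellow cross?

turn left 40°, forward 2.1 m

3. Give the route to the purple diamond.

turn left 4°, forward 2.6 m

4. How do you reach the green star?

turn right 59°, forward 1.3 m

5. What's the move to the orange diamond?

turn left 175°, forward 2.0 m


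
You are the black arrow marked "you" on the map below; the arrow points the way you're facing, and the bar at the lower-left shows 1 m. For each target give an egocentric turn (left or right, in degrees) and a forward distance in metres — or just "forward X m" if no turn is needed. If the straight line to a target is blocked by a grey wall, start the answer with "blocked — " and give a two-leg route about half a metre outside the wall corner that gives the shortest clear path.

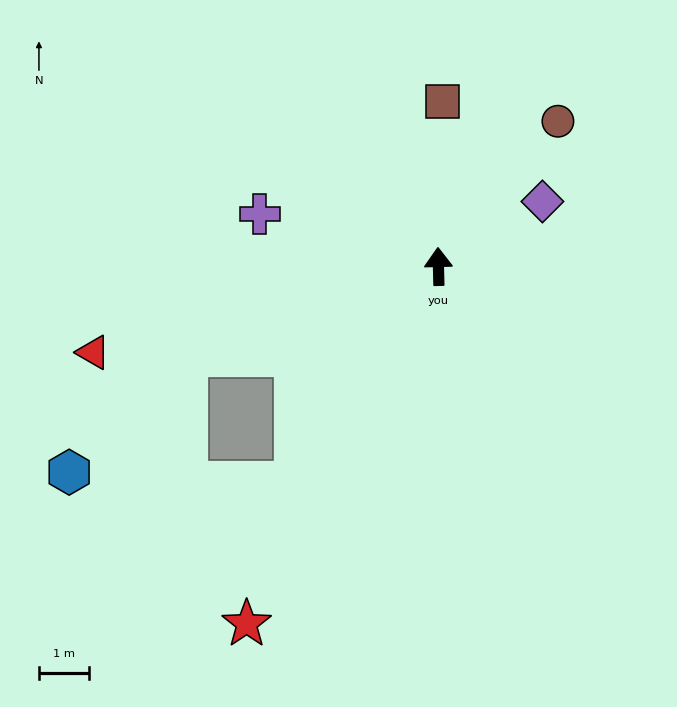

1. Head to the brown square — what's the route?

turn right 3°, forward 3.3 m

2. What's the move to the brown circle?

turn right 41°, forward 3.8 m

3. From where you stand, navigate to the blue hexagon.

blocked — turn left 108°, forward 5.4 m, then turn left 25°, forward 3.3 m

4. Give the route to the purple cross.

turn left 72°, forward 3.8 m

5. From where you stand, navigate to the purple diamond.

turn right 59°, forward 2.5 m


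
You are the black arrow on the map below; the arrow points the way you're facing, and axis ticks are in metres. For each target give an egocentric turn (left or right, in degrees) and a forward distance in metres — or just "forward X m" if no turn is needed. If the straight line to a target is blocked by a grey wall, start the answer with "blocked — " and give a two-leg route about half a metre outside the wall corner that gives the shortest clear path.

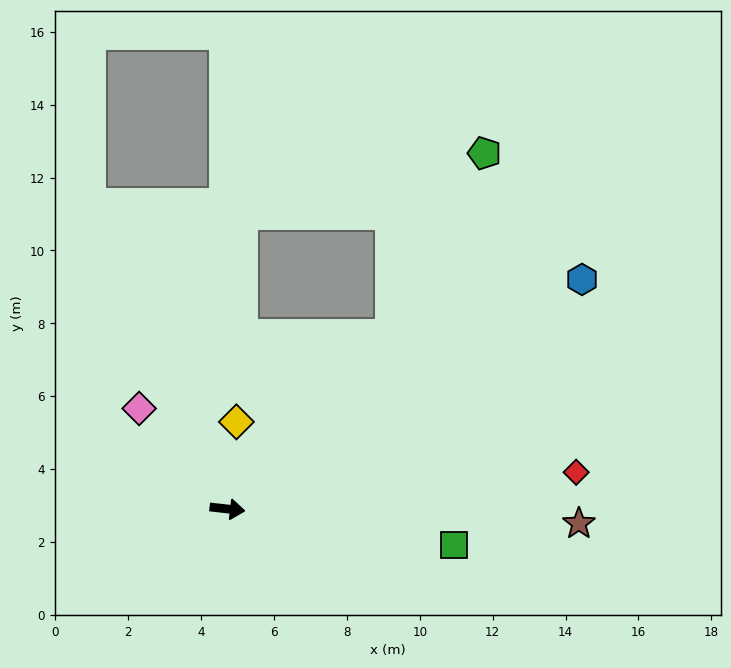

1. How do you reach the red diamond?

turn left 12°, forward 9.6 m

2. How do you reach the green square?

turn right 3°, forward 6.3 m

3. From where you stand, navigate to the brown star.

turn left 4°, forward 9.7 m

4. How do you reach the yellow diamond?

turn left 91°, forward 2.4 m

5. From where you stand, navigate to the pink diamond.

turn left 138°, forward 3.7 m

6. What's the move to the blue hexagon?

turn left 39°, forward 11.6 m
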